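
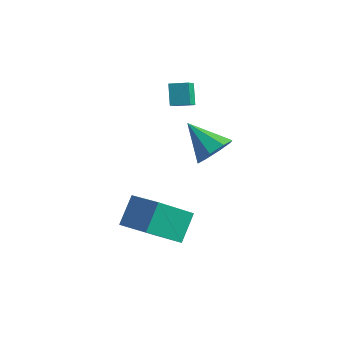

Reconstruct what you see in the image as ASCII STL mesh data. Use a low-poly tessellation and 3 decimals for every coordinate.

solid 
facet normal 0.821 -0.085 -0.564
outer loop
vertex 0.079 -0.053 1.081
vertex -0.352 -0.571 0.531
vertex -0.221 0.286 0.593
endloop
endfacet
facet normal -0.036 0.810 0.585
outer loop
vertex 0.079 -0.053 1.081
vertex -0.221 0.286 0.593
vertex -1.748 -0.429 1.489
endloop
endfacet
facet normal 0.821 -0.085 -0.565
outer loop
vertex -0.221 0.286 0.593
vertex -0.352 -0.571 0.531
vertex -0.598 0.124 0.069
endloop
endfacet
facet normal -0.415 0.909 0.018
outer loop
vertex -0.221 0.286 0.593
vertex -0.598 0.124 0.069
vertex -1.748 -0.429 1.489
endloop
endfacet
facet normal 0.822 -0.084 -0.563
outer loop
vertex -0.598 0.124 0.069
vertex -0.352 -0.571 0.531
vertex -0.83 -0.446 -0.185
endloop
endfacet
facet normal -0.759 0.497 -0.421
outer loop
vertex -0.598 0.124 0.069
vertex -0.83 -0.446 -0.185
vertex -1.748 -0.429 1.489
endloop
endfacet
facet normal 0.822 -0.085 -0.563
outer loop
vertex -0.83 -0.446 -0.185
vertex -0.352 -0.571 0.531
vertex -0.783 -1.089 -0.02
endloop
endfacet
facet normal -0.863 -0.184 -0.471
outer loop
vertex -0.83 -0.446 -0.185
vertex -0.783 -1.089 -0.02
vertex -1.748 -0.429 1.489
endloop
endfacet
facet normal 0.821 -0.083 -0.564
outer loop
vertex -0.783 -1.089 -0.02
vertex -0.352 -0.571 0.531
vertex -0.482 -1.429 0.468
endloop
endfacet
facet normal -0.666 -0.738 -0.103
outer loop
vertex -0.783 -1.089 -0.02
vertex -0.482 -1.429 0.468
vertex -1.748 -0.429 1.489
endloop
endfacet
facet normal 0.822 -0.083 -0.564
outer loop
vertex -0.482 -1.429 0.468
vertex -0.352 -0.571 0.531
vertex -0.106 -1.267 0.992
endloop
endfacet
facet normal -0.287 -0.838 0.465
outer loop
vertex -0.482 -1.429 0.468
vertex -0.106 -1.267 0.992
vertex -1.748 -0.429 1.489
endloop
endfacet
facet normal 0.821 -0.084 -0.565
outer loop
vertex -0.106 -1.267 0.992
vertex -0.352 -0.571 0.531
vertex 0.127 -0.697 1.246
endloop
endfacet
facet normal 0.056 -0.425 0.903
outer loop
vertex -0.106 -1.267 0.992
vertex 0.127 -0.697 1.246
vertex -1.748 -0.429 1.489
endloop
endfacet
facet normal 0.821 -0.083 -0.565
outer loop
vertex 0.127 -0.697 1.246
vertex -0.352 -0.571 0.531
vertex 0.079 -0.053 1.081
endloop
endfacet
facet normal 0.160 0.256 0.953
outer loop
vertex 0.127 -0.697 1.246
vertex 0.079 -0.053 1.081
vertex -1.748 -0.429 1.489
endloop
endfacet
facet normal -0.942 0.144 -0.302
outer loop
vertex -2.691 -2.751 -1.745
vertex -2.051 -1.357 -3.074
vertex -2.53 -3.763 -2.729
endloop
endfacet
facet normal -0.315 -0.687 0.655
outer loop
vertex -1.089 -3.983 -2.266
vertex -2.691 -2.751 -1.745
vertex -2.53 -3.763 -2.729
endloop
endfacet
facet normal -0.942 0.144 -0.302
outer loop
vertex -2.53 -3.763 -2.729
vertex -2.051 -1.357 -3.074
vertex -1.891 -2.368 -4.058
endloop
endfacet
facet normal 0.114 -0.712 -0.693
outer loop
vertex -1.891 -2.368 -4.058
vertex -1.089 -3.983 -2.266
vertex -2.53 -3.763 -2.729
endloop
endfacet
facet normal -0.114 0.712 0.692
outer loop
vertex -2.691 -2.751 -1.745
vertex -0.61 -1.577 -2.611
vertex -2.051 -1.357 -3.074
endloop
endfacet
facet normal -0.315 -0.687 0.655
outer loop
vertex -1.249 -2.972 -1.282
vertex -2.691 -2.751 -1.745
vertex -1.089 -3.983 -2.266
endloop
endfacet
facet normal -0.113 0.712 0.693
outer loop
vertex -1.249 -2.972 -1.282
vertex -0.61 -1.577 -2.611
vertex -2.691 -2.751 -1.745
endloop
endfacet
facet normal 0.315 0.687 -0.655
outer loop
vertex -2.051 -1.357 -3.074
vertex -0.61 -1.577 -2.611
vertex -1.891 -2.368 -4.058
endloop
endfacet
facet normal 0.113 -0.712 -0.693
outer loop
vertex -0.449 -2.589 -3.595
vertex -1.089 -3.983 -2.266
vertex -1.891 -2.368 -4.058
endloop
endfacet
facet normal 0.315 0.687 -0.655
outer loop
vertex -1.891 -2.368 -4.058
vertex -0.61 -1.577 -2.611
vertex -0.449 -2.589 -3.595
endloop
endfacet
facet normal 0.942 -0.145 0.302
outer loop
vertex -0.449 -2.589 -3.595
vertex -1.249 -2.972 -1.282
vertex -1.089 -3.983 -2.266
endloop
endfacet
facet normal 0.942 -0.144 0.302
outer loop
vertex -0.61 -1.577 -2.611
vertex -1.249 -2.972 -1.282
vertex -0.449 -2.589 -3.595
endloop
endfacet
facet normal -0.862 -0.477 -0.171
outer loop
vertex -3.508 0.844 0.932
vertex -3.948 1.35 1.741
vertex -3.81 1.624 0.281
endloop
endfacet
facet normal 0.418 -0.481 -0.770
outer loop
vertex -3.112 2.01 0.419
vertex -3.508 0.844 0.932
vertex -3.81 1.624 0.281
endloop
endfacet
facet normal -0.862 -0.477 -0.171
outer loop
vertex -3.81 1.624 0.281
vertex -3.948 1.35 1.741
vertex -4.25 2.13 1.089
endloop
endfacet
facet normal -0.285 0.735 -0.615
outer loop
vertex -4.25 2.13 1.089
vertex -3.112 2.01 0.419
vertex -3.81 1.624 0.281
endloop
endfacet
facet normal 0.285 -0.735 0.615
outer loop
vertex -3.508 0.844 0.932
vertex -3.25 1.736 1.879
vertex -3.948 1.35 1.741
endloop
endfacet
facet normal 0.419 -0.481 -0.770
outer loop
vertex -2.81 1.23 1.071
vertex -3.508 0.844 0.932
vertex -3.112 2.01 0.419
endloop
endfacet
facet normal 0.284 -0.735 0.615
outer loop
vertex -2.81 1.23 1.071
vertex -3.25 1.736 1.879
vertex -3.508 0.844 0.932
endloop
endfacet
facet normal -0.419 0.482 0.770
outer loop
vertex -3.948 1.35 1.741
vertex -3.25 1.736 1.879
vertex -4.25 2.13 1.089
endloop
endfacet
facet normal -0.284 0.736 -0.615
outer loop
vertex -3.552 2.516 1.228
vertex -3.112 2.01 0.419
vertex -4.25 2.13 1.089
endloop
endfacet
facet normal -0.419 0.481 0.770
outer loop
vertex -4.25 2.13 1.089
vertex -3.25 1.736 1.879
vertex -3.552 2.516 1.228
endloop
endfacet
facet normal 0.862 0.477 0.171
outer loop
vertex -3.552 2.516 1.228
vertex -2.81 1.23 1.071
vertex -3.112 2.01 0.419
endloop
endfacet
facet normal 0.862 0.477 0.171
outer loop
vertex -3.25 1.736 1.879
vertex -2.81 1.23 1.071
vertex -3.552 2.516 1.228
endloop
endfacet

endsolid


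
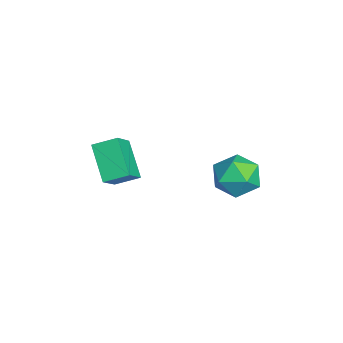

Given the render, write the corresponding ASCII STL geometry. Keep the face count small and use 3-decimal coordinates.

solid 
facet normal -0.737 -0.208 0.643
outer loop
vertex 3.128 -2.285 4.172
vertex 3.215 -1.236 4.611
vertex 2.14 -1.796 3.199
endloop
endfacet
facet normal -0.076 -0.920 -0.385
outer loop
vertex 3.525 -1.404 1.989
vertex 3.128 -2.285 4.172
vertex 2.14 -1.796 3.199
endloop
endfacet
facet normal -0.737 -0.208 0.643
outer loop
vertex 2.14 -1.796 3.199
vertex 3.215 -1.236 4.611
vertex 2.227 -0.748 3.638
endloop
endfacet
facet normal -0.672 0.333 -0.661
outer loop
vertex 2.227 -0.748 3.638
vertex 3.525 -1.404 1.989
vertex 2.14 -1.796 3.199
endloop
endfacet
facet normal 0.672 -0.333 0.662
outer loop
vertex 3.128 -2.285 4.172
vertex 4.6 -0.844 3.401
vertex 3.215 -1.236 4.611
endloop
endfacet
facet normal -0.075 -0.920 -0.385
outer loop
vertex 4.513 -1.892 2.962
vertex 3.128 -2.285 4.172
vertex 3.525 -1.404 1.989
endloop
endfacet
facet normal 0.672 -0.333 0.661
outer loop
vertex 4.513 -1.892 2.962
vertex 4.6 -0.844 3.401
vertex 3.128 -2.285 4.172
endloop
endfacet
facet normal 0.076 0.920 0.385
outer loop
vertex 3.215 -1.236 4.611
vertex 4.6 -0.844 3.401
vertex 2.227 -0.748 3.638
endloop
endfacet
facet normal -0.672 0.333 -0.661
outer loop
vertex 3.612 -0.355 2.428
vertex 3.525 -1.404 1.989
vertex 2.227 -0.748 3.638
endloop
endfacet
facet normal 0.076 0.920 0.385
outer loop
vertex 2.227 -0.748 3.638
vertex 4.6 -0.844 3.401
vertex 3.612 -0.355 2.428
endloop
endfacet
facet normal 0.737 0.208 -0.644
outer loop
vertex 3.612 -0.355 2.428
vertex 4.513 -1.892 2.962
vertex 3.525 -1.404 1.989
endloop
endfacet
facet normal 0.737 0.208 -0.643
outer loop
vertex 4.6 -0.844 3.401
vertex 4.513 -1.892 2.962
vertex 3.612 -0.355 2.428
endloop
endfacet
facet normal -0.114 0.993 0.000
outer loop
vertex 3.719 4.431 1.659
vertex 2.605 4.303 1.835
vertex 3.313 4.384 2.719
endloop
endfacet
facet normal 0.534 0.811 0.240
outer loop
vertex 3.719 4.431 1.659
vertex 3.313 4.384 2.719
vertex 4.27 3.833 2.452
endloop
endfacet
facet normal 0.860 0.434 -0.270
outer loop
vertex 3.719 4.431 1.659
vertex 4.27 3.833 2.452
vertex 4.153 3.413 1.404
endloop
endfacet
facet normal 0.415 0.384 -0.825
outer loop
vertex 3.719 4.431 1.659
vertex 4.153 3.413 1.404
vertex 3.124 3.704 1.022
endloop
endfacet
facet normal -0.188 0.730 -0.657
outer loop
vertex 3.719 4.431 1.659
vertex 3.124 3.704 1.022
vertex 2.605 4.303 1.835
endloop
endfacet
facet normal 0.447 0.385 0.807
outer loop
vertex 4.27 3.833 2.452
vertex 3.313 4.384 2.719
vertex 3.496 3.336 3.118
endloop
endfacet
facet normal -0.601 0.681 0.419
outer loop
vertex 3.313 4.384 2.719
vertex 2.605 4.303 1.835
vertex 2.467 3.627 2.736
endloop
endfacet
facet normal -0.719 0.254 -0.646
outer loop
vertex 2.605 4.303 1.835
vertex 3.124 3.704 1.022
vertex 2.35 3.207 1.688
endloop
endfacet
facet normal 0.254 -0.305 -0.918
outer loop
vertex 3.124 3.704 1.022
vertex 4.153 3.413 1.404
vertex 3.307 2.656 1.421
endloop
endfacet
facet normal 0.974 -0.224 -0.019
outer loop
vertex 4.153 3.413 1.404
vertex 4.27 3.833 2.452
vertex 4.015 2.737 2.305
endloop
endfacet
facet normal -0.415 -0.384 0.825
outer loop
vertex 2.901 2.609 2.481
vertex 3.496 3.336 3.118
vertex 2.467 3.627 2.736
endloop
endfacet
facet normal -0.860 -0.434 0.270
outer loop
vertex 2.901 2.609 2.481
vertex 2.467 3.627 2.736
vertex 2.35 3.207 1.688
endloop
endfacet
facet normal -0.534 -0.811 -0.240
outer loop
vertex 2.901 2.609 2.481
vertex 2.35 3.207 1.688
vertex 3.307 2.656 1.421
endloop
endfacet
facet normal 0.114 -0.993 -0.000
outer loop
vertex 2.901 2.609 2.481
vertex 3.307 2.656 1.421
vertex 4.015 2.737 2.305
endloop
endfacet
facet normal 0.188 -0.730 0.657
outer loop
vertex 2.901 2.609 2.481
vertex 4.015 2.737 2.305
vertex 3.496 3.336 3.118
endloop
endfacet
facet normal -0.254 0.305 0.918
outer loop
vertex 2.467 3.627 2.736
vertex 3.496 3.336 3.118
vertex 3.313 4.384 2.719
endloop
endfacet
facet normal -0.974 0.224 0.019
outer loop
vertex 2.35 3.207 1.688
vertex 2.467 3.627 2.736
vertex 2.605 4.303 1.835
endloop
endfacet
facet normal -0.447 -0.385 -0.807
outer loop
vertex 3.307 2.656 1.421
vertex 2.35 3.207 1.688
vertex 3.124 3.704 1.022
endloop
endfacet
facet normal 0.601 -0.681 -0.419
outer loop
vertex 4.015 2.737 2.305
vertex 3.307 2.656 1.421
vertex 4.153 3.413 1.404
endloop
endfacet
facet normal 0.719 -0.254 0.646
outer loop
vertex 3.496 3.336 3.118
vertex 4.015 2.737 2.305
vertex 4.27 3.833 2.452
endloop
endfacet

endsolid


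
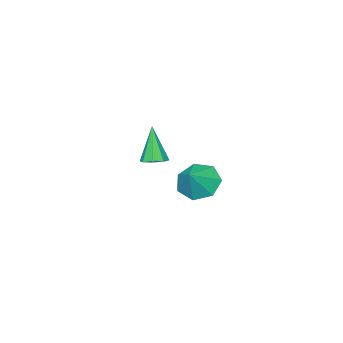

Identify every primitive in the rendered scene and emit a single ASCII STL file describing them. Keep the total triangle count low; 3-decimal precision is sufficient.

solid 
facet normal -0.700 -0.205 -0.684
outer loop
vertex 3.595 3.048 -3.274
vertex 2.946 3.629 -2.784
vertex 3.583 3.882 -3.512
endloop
endfacet
facet normal 0.987 -0.030 -0.155
outer loop
vertex 3.595 3.048 -3.274
vertex 3.583 3.882 -3.512
vertex 3.834 3.891 -1.916
endloop
endfacet
facet normal -0.700 -0.206 -0.684
outer loop
vertex 3.583 3.882 -3.512
vertex 2.946 3.629 -2.784
vertex 3.09 4.526 -3.202
endloop
endfacet
facet normal 0.759 0.640 -0.123
outer loop
vertex 3.583 3.882 -3.512
vertex 3.09 4.526 -3.202
vertex 3.834 3.891 -1.916
endloop
endfacet
facet normal -0.700 -0.206 -0.684
outer loop
vertex 3.09 4.526 -3.202
vertex 2.946 3.629 -2.784
vertex 2.489 4.495 -2.577
endloop
endfacet
facet normal 0.264 0.917 0.300
outer loop
vertex 3.09 4.526 -3.202
vertex 2.489 4.495 -2.577
vertex 3.834 3.891 -1.916
endloop
endfacet
facet normal -0.700 -0.206 -0.684
outer loop
vertex 2.489 4.495 -2.577
vertex 2.946 3.629 -2.784
vertex 2.231 3.812 -2.108
endloop
endfacet
facet normal -0.125 0.593 0.795
outer loop
vertex 2.489 4.495 -2.577
vertex 2.231 3.812 -2.108
vertex 3.834 3.891 -1.916
endloop
endfacet
facet normal -0.700 -0.206 -0.684
outer loop
vertex 2.231 3.812 -2.108
vertex 2.946 3.629 -2.784
vertex 2.512 2.991 -2.148
endloop
endfacet
facet normal -0.114 -0.087 0.990
outer loop
vertex 2.231 3.812 -2.108
vertex 2.512 2.991 -2.148
vertex 3.834 3.891 -1.916
endloop
endfacet
facet normal -0.700 -0.206 -0.684
outer loop
vertex 2.512 2.991 -2.148
vertex 2.946 3.629 -2.784
vertex 3.119 2.651 -2.667
endloop
endfacet
facet normal 0.287 -0.612 0.737
outer loop
vertex 2.512 2.991 -2.148
vertex 3.119 2.651 -2.667
vertex 3.834 3.891 -1.916
endloop
endfacet
facet normal -0.700 -0.206 -0.684
outer loop
vertex 3.119 2.651 -2.667
vertex 2.946 3.629 -2.784
vertex 3.595 3.048 -3.274
endloop
endfacet
facet normal 0.778 -0.586 0.227
outer loop
vertex 3.119 2.651 -2.667
vertex 3.595 3.048 -3.274
vertex 3.834 3.891 -1.916
endloop
endfacet
facet normal 0.205 0.264 -0.942
outer loop
vertex -0.089 -2.501 -4.967
vertex -0.478 -1.971 -4.903
vertex 0.161 -2.096 -4.799
endloop
endfacet
facet normal 0.745 -0.589 0.313
outer loop
vertex -0.089 -2.501 -4.967
vertex 0.161 -2.096 -4.799
vertex -0.882 -2.489 -3.057
endloop
endfacet
facet normal 0.205 0.264 -0.942
outer loop
vertex 0.161 -2.096 -4.799
vertex -0.478 -1.971 -4.903
vertex 0.037 -1.618 -4.692
endloop
endfacet
facet normal 0.843 0.101 0.528
outer loop
vertex 0.161 -2.096 -4.799
vertex 0.037 -1.618 -4.692
vertex -0.882 -2.489 -3.057
endloop
endfacet
facet normal 0.205 0.264 -0.942
outer loop
vertex 0.037 -1.618 -4.692
vertex -0.478 -1.971 -4.903
vertex -0.389 -1.347 -4.709
endloop
endfacet
facet normal 0.413 0.687 0.598
outer loop
vertex 0.037 -1.618 -4.692
vertex -0.389 -1.347 -4.709
vertex -0.882 -2.489 -3.057
endloop
endfacet
facet normal 0.206 0.264 -0.942
outer loop
vertex -0.389 -1.347 -4.709
vertex -0.478 -1.971 -4.903
vertex -0.867 -1.442 -4.84
endloop
endfacet
facet normal -0.296 0.825 0.482
outer loop
vertex -0.389 -1.347 -4.709
vertex -0.867 -1.442 -4.84
vertex -0.882 -2.489 -3.057
endloop
endfacet
facet normal 0.206 0.263 -0.942
outer loop
vertex -0.867 -1.442 -4.84
vertex -0.478 -1.971 -4.903
vertex -1.118 -1.847 -5.008
endloop
endfacet
facet normal -0.866 0.434 0.248
outer loop
vertex -0.867 -1.442 -4.84
vertex -1.118 -1.847 -5.008
vertex -0.882 -2.489 -3.057
endloop
endfacet
facet normal 0.206 0.264 -0.942
outer loop
vertex -1.118 -1.847 -5.008
vertex -0.478 -1.971 -4.903
vertex -0.994 -2.325 -5.115
endloop
endfacet
facet normal -0.966 -0.258 0.032
outer loop
vertex -1.118 -1.847 -5.008
vertex -0.994 -2.325 -5.115
vertex -0.882 -2.489 -3.057
endloop
endfacet
facet normal 0.206 0.264 -0.942
outer loop
vertex -0.994 -2.325 -5.115
vertex -0.478 -1.971 -4.903
vertex -0.568 -2.596 -5.098
endloop
endfacet
facet normal -0.535 -0.844 -0.038
outer loop
vertex -0.994 -2.325 -5.115
vertex -0.568 -2.596 -5.098
vertex -0.882 -2.489 -3.057
endloop
endfacet
facet normal 0.205 0.264 -0.942
outer loop
vertex -0.568 -2.596 -5.098
vertex -0.478 -1.971 -4.903
vertex -0.089 -2.501 -4.967
endloop
endfacet
facet normal 0.173 -0.982 0.078
outer loop
vertex -0.568 -2.596 -5.098
vertex -0.089 -2.501 -4.967
vertex -0.882 -2.489 -3.057
endloop
endfacet

endsolid


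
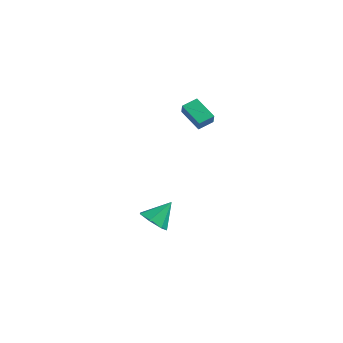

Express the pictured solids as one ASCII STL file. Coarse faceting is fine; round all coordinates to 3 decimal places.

solid 
facet normal -0.260 -0.682 -0.684
outer loop
vertex 1.734 -0.98 -3.35
vertex 0.924 -0.614 -3.407
vertex 1.655 -0.421 -3.877
endloop
endfacet
facet normal 0.970 0.225 0.094
outer loop
vertex 1.734 -0.98 -3.35
vertex 1.655 -0.421 -3.877
vertex 1.316 0.414 -2.373
endloop
endfacet
facet normal -0.260 -0.681 -0.684
outer loop
vertex 1.655 -0.421 -3.877
vertex 0.924 -0.614 -3.407
vertex 1.026 -0.007 -4.05
endloop
endfacet
facet normal 0.581 0.760 -0.291
outer loop
vertex 1.655 -0.421 -3.877
vertex 1.026 -0.007 -4.05
vertex 1.316 0.414 -2.373
endloop
endfacet
facet normal -0.260 -0.681 -0.684
outer loop
vertex 1.026 -0.007 -4.05
vertex 0.924 -0.614 -3.407
vertex 0.32 -0.051 -3.738
endloop
endfacet
facet normal -0.155 0.964 -0.215
outer loop
vertex 1.026 -0.007 -4.05
vertex 0.32 -0.051 -3.738
vertex 1.316 0.414 -2.373
endloop
endfacet
facet normal -0.259 -0.681 -0.685
outer loop
vertex 0.32 -0.051 -3.738
vertex 0.924 -0.614 -3.407
vertex 0.069 -0.519 -3.178
endloop
endfacet
facet normal -0.681 0.682 0.265
outer loop
vertex 0.32 -0.051 -3.738
vertex 0.069 -0.519 -3.178
vertex 1.316 0.414 -2.373
endloop
endfacet
facet normal -0.259 -0.682 -0.684
outer loop
vertex 0.069 -0.519 -3.178
vertex 0.924 -0.614 -3.407
vertex 0.462 -1.059 -2.789
endloop
endfacet
facet normal -0.604 0.128 0.787
outer loop
vertex 0.069 -0.519 -3.178
vertex 0.462 -1.059 -2.789
vertex 1.316 0.414 -2.373
endloop
endfacet
facet normal -0.260 -0.681 -0.685
outer loop
vertex 0.462 -1.059 -2.789
vertex 0.924 -0.614 -3.407
vertex 1.203 -1.264 -2.866
endloop
endfacet
facet normal 0.021 -0.283 0.959
outer loop
vertex 0.462 -1.059 -2.789
vertex 1.203 -1.264 -2.866
vertex 1.316 0.414 -2.373
endloop
endfacet
facet normal -0.260 -0.681 -0.685
outer loop
vertex 1.203 -1.264 -2.866
vertex 0.924 -0.614 -3.407
vertex 1.734 -0.98 -3.35
endloop
endfacet
facet normal 0.721 -0.240 0.650
outer loop
vertex 1.203 -1.264 -2.866
vertex 1.734 -0.98 -3.35
vertex 1.316 0.414 -2.373
endloop
endfacet
facet normal -0.343 0.395 -0.852
outer loop
vertex 0.814 1.901 3.318
vertex 1.126 2.707 3.566
vertex 2.079 1.608 2.673
endloop
endfacet
facet normal -0.348 -0.897 -0.274
outer loop
vertex 2.354 1.293 3.354
vertex 0.814 1.901 3.318
vertex 2.079 1.608 2.673
endloop
endfacet
facet normal -0.344 0.394 -0.852
outer loop
vertex 2.079 1.608 2.673
vertex 1.126 2.707 3.566
vertex 2.391 2.415 2.92
endloop
endfacet
facet normal 0.873 -0.201 -0.445
outer loop
vertex 2.391 2.415 2.92
vertex 2.354 1.293 3.354
vertex 2.079 1.608 2.673
endloop
endfacet
facet normal -0.873 0.201 0.445
outer loop
vertex 0.814 1.901 3.318
vertex 1.401 2.392 4.247
vertex 1.126 2.707 3.566
endloop
endfacet
facet normal -0.347 -0.896 -0.275
outer loop
vertex 1.089 1.585 4.0
vertex 0.814 1.901 3.318
vertex 2.354 1.293 3.354
endloop
endfacet
facet normal -0.873 0.201 0.445
outer loop
vertex 1.089 1.585 4.0
vertex 1.401 2.392 4.247
vertex 0.814 1.901 3.318
endloop
endfacet
facet normal 0.347 0.897 0.275
outer loop
vertex 1.126 2.707 3.566
vertex 1.401 2.392 4.247
vertex 2.391 2.415 2.92
endloop
endfacet
facet normal 0.873 -0.201 -0.445
outer loop
vertex 2.666 2.099 3.602
vertex 2.354 1.293 3.354
vertex 2.391 2.415 2.92
endloop
endfacet
facet normal 0.348 0.896 0.275
outer loop
vertex 2.391 2.415 2.92
vertex 1.401 2.392 4.247
vertex 2.666 2.099 3.602
endloop
endfacet
facet normal 0.344 -0.395 0.852
outer loop
vertex 2.666 2.099 3.602
vertex 1.089 1.585 4.0
vertex 2.354 1.293 3.354
endloop
endfacet
facet normal 0.344 -0.394 0.853
outer loop
vertex 1.401 2.392 4.247
vertex 1.089 1.585 4.0
vertex 2.666 2.099 3.602
endloop
endfacet

endsolid


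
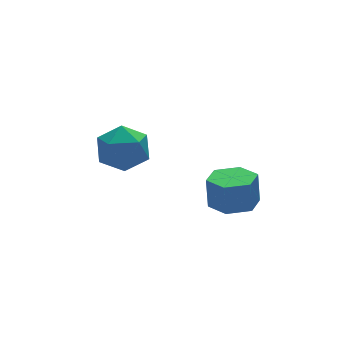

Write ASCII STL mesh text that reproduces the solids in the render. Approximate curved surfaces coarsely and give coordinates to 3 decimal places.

solid 
facet normal -0.007 -0.148 -0.989
outer loop
vertex -0.823 -3.482 0.613
vertex -1.424 -4.076 0.706
vertex -1.644 -3.264 0.586
endloop
endfacet
facet normal 0.258 0.955 -0.145
outer loop
vertex -0.823 -3.482 0.613
vertex -1.644 -3.264 0.586
vertex -0.815 -3.31 1.76
endloop
endfacet
facet normal 0.258 0.955 -0.145
outer loop
vertex -0.815 -3.31 1.76
vertex -1.644 -3.264 0.586
vertex -1.637 -3.092 1.733
endloop
endfacet
facet normal 0.007 0.149 0.989
outer loop
vertex -0.815 -3.31 1.76
vertex -1.637 -3.092 1.733
vertex -1.416 -3.904 1.854
endloop
endfacet
facet normal -0.007 -0.148 -0.989
outer loop
vertex -1.644 -3.264 0.586
vertex -1.424 -4.076 0.706
vertex -2.245 -3.858 0.679
endloop
endfacet
facet normal -0.707 0.700 -0.101
outer loop
vertex -1.644 -3.264 0.586
vertex -2.245 -3.858 0.679
vertex -1.637 -3.092 1.733
endloop
endfacet
facet normal -0.708 0.699 -0.100
outer loop
vertex -1.637 -3.092 1.733
vertex -2.245 -3.858 0.679
vertex -2.237 -3.686 1.826
endloop
endfacet
facet normal 0.006 0.149 0.989
outer loop
vertex -1.637 -3.092 1.733
vertex -2.237 -3.686 1.826
vertex -1.416 -3.904 1.854
endloop
endfacet
facet normal -0.007 -0.149 -0.989
outer loop
vertex -2.245 -3.858 0.679
vertex -1.424 -4.076 0.706
vertex -2.025 -4.67 0.8
endloop
endfacet
facet normal -0.966 -0.255 0.045
outer loop
vertex -2.245 -3.858 0.679
vertex -2.025 -4.67 0.8
vertex -2.237 -3.686 1.826
endloop
endfacet
facet normal -0.966 -0.255 0.045
outer loop
vertex -2.237 -3.686 1.826
vertex -2.025 -4.67 0.8
vertex -2.017 -4.498 1.947
endloop
endfacet
facet normal 0.006 0.149 0.989
outer loop
vertex -2.237 -3.686 1.826
vertex -2.017 -4.498 1.947
vertex -1.416 -3.904 1.854
endloop
endfacet
facet normal -0.007 -0.149 -0.989
outer loop
vertex -2.025 -4.67 0.8
vertex -1.424 -4.076 0.706
vertex -1.203 -4.888 0.827
endloop
endfacet
facet normal -0.258 -0.955 0.145
outer loop
vertex -2.025 -4.67 0.8
vertex -1.203 -4.888 0.827
vertex -2.017 -4.498 1.947
endloop
endfacet
facet normal -0.258 -0.955 0.145
outer loop
vertex -2.017 -4.498 1.947
vertex -1.203 -4.888 0.827
vertex -1.196 -4.716 1.974
endloop
endfacet
facet normal 0.007 0.148 0.989
outer loop
vertex -2.017 -4.498 1.947
vertex -1.196 -4.716 1.974
vertex -1.416 -3.904 1.854
endloop
endfacet
facet normal -0.006 -0.149 -0.989
outer loop
vertex -1.203 -4.888 0.827
vertex -1.424 -4.076 0.706
vertex -0.603 -4.294 0.734
endloop
endfacet
facet normal 0.708 -0.699 0.101
outer loop
vertex -1.203 -4.888 0.827
vertex -0.603 -4.294 0.734
vertex -1.196 -4.716 1.974
endloop
endfacet
facet normal 0.707 -0.700 0.100
outer loop
vertex -1.196 -4.716 1.974
vertex -0.603 -4.294 0.734
vertex -0.595 -4.122 1.881
endloop
endfacet
facet normal 0.007 0.148 0.989
outer loop
vertex -1.196 -4.716 1.974
vertex -0.595 -4.122 1.881
vertex -1.416 -3.904 1.854
endloop
endfacet
facet normal -0.006 -0.149 -0.989
outer loop
vertex -0.603 -4.294 0.734
vertex -1.424 -4.076 0.706
vertex -0.823 -3.482 0.613
endloop
endfacet
facet normal 0.966 0.255 -0.045
outer loop
vertex -0.603 -4.294 0.734
vertex -0.823 -3.482 0.613
vertex -0.595 -4.122 1.881
endloop
endfacet
facet normal 0.966 0.255 -0.045
outer loop
vertex -0.595 -4.122 1.881
vertex -0.823 -3.482 0.613
vertex -0.815 -3.31 1.76
endloop
endfacet
facet normal 0.007 0.149 0.989
outer loop
vertex -0.595 -4.122 1.881
vertex -0.815 -3.31 1.76
vertex -1.416 -3.904 1.854
endloop
endfacet
facet normal -0.092 0.801 0.592
outer loop
vertex -3.272 0.559 1.779
vertex -4.249 0.321 1.949
vertex -3.521 -0.048 2.561
endloop
endfacet
facet normal 0.575 0.547 0.608
outer loop
vertex -3.272 0.559 1.779
vertex -3.521 -0.048 2.561
vertex -2.707 -0.265 1.986
endloop
endfacet
facet normal 0.830 0.555 -0.058
outer loop
vertex -3.272 0.559 1.779
vertex -2.707 -0.265 1.986
vertex -2.932 -0.03 1.019
endloop
endfacet
facet normal 0.320 0.813 -0.487
outer loop
vertex -3.272 0.559 1.779
vertex -2.932 -0.03 1.019
vertex -3.885 0.332 0.997
endloop
endfacet
facet normal -0.250 0.965 -0.084
outer loop
vertex -3.272 0.559 1.779
vertex -3.885 0.332 0.997
vertex -4.249 0.321 1.949
endloop
endfacet
facet normal 0.548 -0.132 0.826
outer loop
vertex -2.707 -0.265 1.986
vertex -3.521 -0.048 2.561
vertex -3.335 -1.012 2.283
endloop
endfacet
facet normal -0.531 0.278 0.800
outer loop
vertex -3.521 -0.048 2.561
vertex -4.249 0.321 1.949
vertex -4.288 -0.65 2.261
endloop
endfacet
facet normal -0.786 0.544 -0.294
outer loop
vertex -4.249 0.321 1.949
vertex -3.885 0.332 0.997
vertex -4.513 -0.415 1.294
endloop
endfacet
facet normal 0.135 0.299 -0.945
outer loop
vertex -3.885 0.332 0.997
vertex -2.932 -0.03 1.019
vertex -3.699 -0.632 0.719
endloop
endfacet
facet normal 0.960 -0.120 -0.252
outer loop
vertex -2.932 -0.03 1.019
vertex -2.707 -0.265 1.986
vertex -2.971 -1.001 1.331
endloop
endfacet
facet normal -0.320 -0.813 0.487
outer loop
vertex -3.948 -1.239 1.501
vertex -3.335 -1.012 2.283
vertex -4.288 -0.65 2.261
endloop
endfacet
facet normal -0.830 -0.555 0.058
outer loop
vertex -3.948 -1.239 1.501
vertex -4.288 -0.65 2.261
vertex -4.513 -0.415 1.294
endloop
endfacet
facet normal -0.575 -0.547 -0.608
outer loop
vertex -3.948 -1.239 1.501
vertex -4.513 -0.415 1.294
vertex -3.699 -0.632 0.719
endloop
endfacet
facet normal 0.092 -0.801 -0.592
outer loop
vertex -3.948 -1.239 1.501
vertex -3.699 -0.632 0.719
vertex -2.971 -1.001 1.331
endloop
endfacet
facet normal 0.250 -0.965 0.084
outer loop
vertex -3.948 -1.239 1.501
vertex -2.971 -1.001 1.331
vertex -3.335 -1.012 2.283
endloop
endfacet
facet normal -0.135 -0.299 0.945
outer loop
vertex -4.288 -0.65 2.261
vertex -3.335 -1.012 2.283
vertex -3.521 -0.048 2.561
endloop
endfacet
facet normal -0.960 0.120 0.252
outer loop
vertex -4.513 -0.415 1.294
vertex -4.288 -0.65 2.261
vertex -4.249 0.321 1.949
endloop
endfacet
facet normal -0.548 0.132 -0.826
outer loop
vertex -3.699 -0.632 0.719
vertex -4.513 -0.415 1.294
vertex -3.885 0.332 0.997
endloop
endfacet
facet normal 0.531 -0.278 -0.800
outer loop
vertex -2.971 -1.001 1.331
vertex -3.699 -0.632 0.719
vertex -2.932 -0.03 1.019
endloop
endfacet
facet normal 0.786 -0.544 0.294
outer loop
vertex -3.335 -1.012 2.283
vertex -2.971 -1.001 1.331
vertex -2.707 -0.265 1.986
endloop
endfacet

endsolid


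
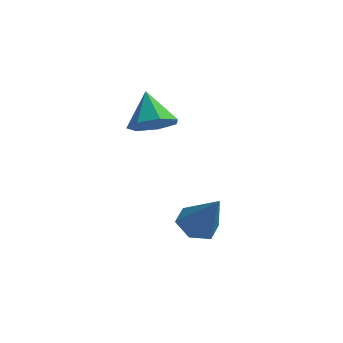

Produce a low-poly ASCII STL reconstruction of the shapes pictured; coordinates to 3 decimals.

solid 
facet normal -0.474 0.271 -0.838
outer loop
vertex 1.253 0.758 -4.433
vertex 0.765 1.084 -4.052
vertex 1.335 1.431 -4.262
endloop
endfacet
facet normal 0.984 -0.080 -0.156
outer loop
vertex 1.253 0.758 -4.433
vertex 1.335 1.431 -4.262
vertex 1.515 0.656 -2.728
endloop
endfacet
facet normal -0.474 0.272 -0.837
outer loop
vertex 1.335 1.431 -4.262
vertex 0.765 1.084 -4.052
vertex 0.848 1.758 -3.88
endloop
endfacet
facet normal 0.673 0.689 0.269
outer loop
vertex 1.335 1.431 -4.262
vertex 0.848 1.758 -3.88
vertex 1.515 0.656 -2.728
endloop
endfacet
facet normal -0.475 0.272 -0.837
outer loop
vertex 0.848 1.758 -3.88
vertex 0.765 1.084 -4.052
vertex 0.278 1.41 -3.67
endloop
endfacet
facet normal -0.143 0.673 0.726
outer loop
vertex 0.848 1.758 -3.88
vertex 0.278 1.41 -3.67
vertex 1.515 0.656 -2.728
endloop
endfacet
facet normal -0.475 0.271 -0.837
outer loop
vertex 0.278 1.41 -3.67
vertex 0.765 1.084 -4.052
vertex 0.195 0.737 -3.841
endloop
endfacet
facet normal -0.645 -0.113 0.756
outer loop
vertex 0.278 1.41 -3.67
vertex 0.195 0.737 -3.841
vertex 1.515 0.656 -2.728
endloop
endfacet
facet normal -0.475 0.271 -0.837
outer loop
vertex 0.195 0.737 -3.841
vertex 0.765 1.084 -4.052
vertex 0.682 0.41 -4.223
endloop
endfacet
facet normal -0.333 -0.883 0.331
outer loop
vertex 0.195 0.737 -3.841
vertex 0.682 0.41 -4.223
vertex 1.515 0.656 -2.728
endloop
endfacet
facet normal -0.473 0.271 -0.838
outer loop
vertex 0.682 0.41 -4.223
vertex 0.765 1.084 -4.052
vertex 1.253 0.758 -4.433
endloop
endfacet
facet normal 0.482 -0.867 -0.126
outer loop
vertex 0.682 0.41 -4.223
vertex 1.253 0.758 -4.433
vertex 1.515 0.656 -2.728
endloop
endfacet
facet normal 0.321 -0.615 -0.720
outer loop
vertex -0.385 1.368 0.014
vertex -0.703 1.833 -0.525
vertex 0.016 1.857 -0.225
endloop
endfacet
facet normal 0.495 0.018 0.869
outer loop
vertex -0.385 1.368 0.014
vertex 0.016 1.857 -0.225
vertex -1.117 2.627 0.405
endloop
endfacet
facet normal 0.321 -0.615 -0.720
outer loop
vertex 0.016 1.857 -0.225
vertex -0.703 1.833 -0.525
vertex -0.124 2.328 -0.69
endloop
endfacet
facet normal 0.659 0.619 0.428
outer loop
vertex 0.016 1.857 -0.225
vertex -0.124 2.328 -0.69
vertex -1.117 2.627 0.405
endloop
endfacet
facet normal 0.320 -0.615 -0.721
outer loop
vertex -0.124 2.328 -0.69
vertex -0.703 1.833 -0.525
vertex -0.701 2.427 -1.031
endloop
endfacet
facet normal 0.211 0.975 -0.075
outer loop
vertex -0.124 2.328 -0.69
vertex -0.701 2.427 -1.031
vertex -1.117 2.627 0.405
endloop
endfacet
facet normal 0.320 -0.615 -0.721
outer loop
vertex -0.701 2.427 -1.031
vertex -0.703 1.833 -0.525
vertex -1.279 2.078 -0.99
endloop
endfacet
facet normal -0.512 0.818 -0.262
outer loop
vertex -0.701 2.427 -1.031
vertex -1.279 2.078 -0.99
vertex -1.117 2.627 0.405
endloop
endfacet
facet normal 0.320 -0.615 -0.720
outer loop
vertex -1.279 2.078 -0.99
vertex -0.703 1.833 -0.525
vertex -1.424 1.545 -0.599
endloop
endfacet
facet normal -0.964 0.267 0.007
outer loop
vertex -1.279 2.078 -0.99
vertex -1.424 1.545 -0.599
vertex -1.117 2.627 0.405
endloop
endfacet
facet normal 0.320 -0.616 -0.720
outer loop
vertex -1.424 1.545 -0.599
vertex -0.703 1.833 -0.525
vertex -1.026 1.229 -0.152
endloop
endfacet
facet normal -0.805 -0.264 0.531
outer loop
vertex -1.424 1.545 -0.599
vertex -1.026 1.229 -0.152
vertex -1.117 2.627 0.405
endloop
endfacet
facet normal 0.320 -0.616 -0.720
outer loop
vertex -1.026 1.229 -0.152
vertex -0.703 1.833 -0.525
vertex -0.385 1.368 0.014
endloop
endfacet
facet normal -0.156 -0.374 0.914
outer loop
vertex -1.026 1.229 -0.152
vertex -0.385 1.368 0.014
vertex -1.117 2.627 0.405
endloop
endfacet

endsolid


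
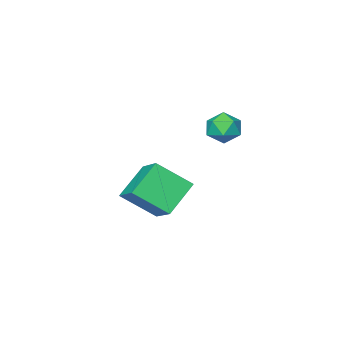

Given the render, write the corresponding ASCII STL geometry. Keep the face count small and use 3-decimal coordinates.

solid 
facet normal -0.589 0.544 -0.598
outer loop
vertex -2.638 -3.668 -2.458
vertex -2.133 -2.008 -1.445
vertex -1.033 -3.363 -3.761
endloop
endfacet
facet normal -0.252 -0.827 -0.504
outer loop
vertex 0.233 -4.532 -2.475
vertex -2.638 -3.668 -2.458
vertex -1.033 -3.363 -3.761
endloop
endfacet
facet normal -0.589 0.544 -0.598
outer loop
vertex -1.033 -3.363 -3.761
vertex -2.133 -2.008 -1.445
vertex -0.527 -1.702 -2.748
endloop
endfacet
facet normal 0.768 0.146 -0.623
outer loop
vertex -0.527 -1.702 -2.748
vertex 0.233 -4.532 -2.475
vertex -1.033 -3.363 -3.761
endloop
endfacet
facet normal -0.768 -0.147 0.623
outer loop
vertex -2.638 -3.668 -2.458
vertex -0.867 -3.177 -0.159
vertex -2.133 -2.008 -1.445
endloop
endfacet
facet normal -0.252 -0.826 -0.504
outer loop
vertex -1.373 -4.838 -1.172
vertex -2.638 -3.668 -2.458
vertex 0.233 -4.532 -2.475
endloop
endfacet
facet normal -0.768 -0.146 0.623
outer loop
vertex -1.373 -4.838 -1.172
vertex -0.867 -3.177 -0.159
vertex -2.638 -3.668 -2.458
endloop
endfacet
facet normal 0.251 0.826 0.504
outer loop
vertex -2.133 -2.008 -1.445
vertex -0.867 -3.177 -0.159
vertex -0.527 -1.702 -2.748
endloop
endfacet
facet normal 0.769 0.146 -0.623
outer loop
vertex 0.738 -2.872 -1.462
vertex 0.233 -4.532 -2.475
vertex -0.527 -1.702 -2.748
endloop
endfacet
facet normal 0.252 0.826 0.504
outer loop
vertex -0.527 -1.702 -2.748
vertex -0.867 -3.177 -0.159
vertex 0.738 -2.872 -1.462
endloop
endfacet
facet normal 0.589 -0.544 0.598
outer loop
vertex 0.738 -2.872 -1.462
vertex -1.373 -4.838 -1.172
vertex 0.233 -4.532 -2.475
endloop
endfacet
facet normal 0.589 -0.544 0.598
outer loop
vertex -0.867 -3.177 -0.159
vertex -1.373 -4.838 -1.172
vertex 0.738 -2.872 -1.462
endloop
endfacet
facet normal -0.747 -0.344 0.569
outer loop
vertex -2.862 0.394 3.27
vertex -2.633 -0.474 3.045
vertex -2.253 -0.073 3.787
endloop
endfacet
facet normal -0.494 0.270 0.826
outer loop
vertex -2.862 0.394 3.27
vertex -2.253 -0.073 3.787
vertex -2.102 0.817 3.586
endloop
endfacet
facet normal -0.558 0.767 0.317
outer loop
vertex -2.862 0.394 3.27
vertex -2.102 0.817 3.586
vertex -2.388 0.967 2.719
endloop
endfacet
facet normal -0.851 0.458 -0.256
outer loop
vertex -2.862 0.394 3.27
vertex -2.388 0.967 2.719
vertex -2.717 0.169 2.385
endloop
endfacet
facet normal -0.968 -0.229 -0.100
outer loop
vertex -2.862 0.394 3.27
vertex -2.717 0.169 2.385
vertex -2.633 -0.474 3.045
endloop
endfacet
facet normal 0.201 0.183 0.962
outer loop
vertex -2.102 0.817 3.586
vertex -2.253 -0.073 3.787
vertex -1.403 0.211 3.555
endloop
endfacet
facet normal -0.208 -0.812 0.545
outer loop
vertex -2.253 -0.073 3.787
vertex -2.633 -0.474 3.045
vertex -1.732 -0.587 3.221
endloop
endfacet
facet normal -0.566 -0.625 -0.537
outer loop
vertex -2.633 -0.474 3.045
vertex -2.717 0.169 2.385
vertex -2.018 -0.437 2.354
endloop
endfacet
facet normal -0.377 0.486 -0.788
outer loop
vertex -2.717 0.169 2.385
vertex -2.388 0.967 2.719
vertex -1.867 0.453 2.153
endloop
endfacet
facet normal 0.097 0.986 0.139
outer loop
vertex -2.388 0.967 2.719
vertex -2.102 0.817 3.586
vertex -1.487 0.854 2.895
endloop
endfacet
facet normal 0.851 -0.458 0.256
outer loop
vertex -1.258 -0.014 2.67
vertex -1.403 0.211 3.555
vertex -1.732 -0.587 3.221
endloop
endfacet
facet normal 0.558 -0.767 -0.317
outer loop
vertex -1.258 -0.014 2.67
vertex -1.732 -0.587 3.221
vertex -2.018 -0.437 2.354
endloop
endfacet
facet normal 0.494 -0.270 -0.826
outer loop
vertex -1.258 -0.014 2.67
vertex -2.018 -0.437 2.354
vertex -1.867 0.453 2.153
endloop
endfacet
facet normal 0.747 0.344 -0.569
outer loop
vertex -1.258 -0.014 2.67
vertex -1.867 0.453 2.153
vertex -1.487 0.854 2.895
endloop
endfacet
facet normal 0.968 0.229 0.100
outer loop
vertex -1.258 -0.014 2.67
vertex -1.487 0.854 2.895
vertex -1.403 0.211 3.555
endloop
endfacet
facet normal 0.377 -0.486 0.788
outer loop
vertex -1.732 -0.587 3.221
vertex -1.403 0.211 3.555
vertex -2.253 -0.073 3.787
endloop
endfacet
facet normal -0.097 -0.986 -0.139
outer loop
vertex -2.018 -0.437 2.354
vertex -1.732 -0.587 3.221
vertex -2.633 -0.474 3.045
endloop
endfacet
facet normal -0.201 -0.183 -0.962
outer loop
vertex -1.867 0.453 2.153
vertex -2.018 -0.437 2.354
vertex -2.717 0.169 2.385
endloop
endfacet
facet normal 0.208 0.812 -0.545
outer loop
vertex -1.487 0.854 2.895
vertex -1.867 0.453 2.153
vertex -2.388 0.967 2.719
endloop
endfacet
facet normal 0.566 0.625 0.537
outer loop
vertex -1.403 0.211 3.555
vertex -1.487 0.854 2.895
vertex -2.102 0.817 3.586
endloop
endfacet

endsolid


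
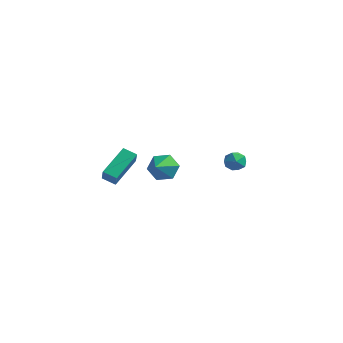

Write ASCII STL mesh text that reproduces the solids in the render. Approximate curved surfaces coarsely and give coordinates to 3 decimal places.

solid 
facet normal -0.903 -0.215 0.373
outer loop
vertex -4.146 0.906 -1.123
vertex -4.136 2.784 -0.016
vertex -4.645 1.44 -2.024
endloop
endfacet
facet normal -0.005 -0.861 -0.508
outer loop
vertex -3.824 1.636 -2.364
vertex -4.146 0.906 -1.123
vertex -4.645 1.44 -2.024
endloop
endfacet
facet normal -0.902 -0.216 0.373
outer loop
vertex -4.645 1.44 -2.024
vertex -4.136 2.784 -0.016
vertex -4.636 3.318 -0.917
endloop
endfacet
facet normal -0.431 0.460 -0.776
outer loop
vertex -4.636 3.318 -0.917
vertex -3.824 1.636 -2.364
vertex -4.645 1.44 -2.024
endloop
endfacet
facet normal 0.431 -0.460 0.776
outer loop
vertex -4.146 0.906 -1.123
vertex -3.315 2.98 -0.356
vertex -4.136 2.784 -0.016
endloop
endfacet
facet normal -0.005 -0.861 -0.508
outer loop
vertex -3.324 1.102 -1.463
vertex -4.146 0.906 -1.123
vertex -3.824 1.636 -2.364
endloop
endfacet
facet normal 0.431 -0.460 0.777
outer loop
vertex -3.324 1.102 -1.463
vertex -3.315 2.98 -0.356
vertex -4.146 0.906 -1.123
endloop
endfacet
facet normal 0.005 0.861 0.508
outer loop
vertex -4.136 2.784 -0.016
vertex -3.315 2.98 -0.356
vertex -4.636 3.318 -0.917
endloop
endfacet
facet normal -0.431 0.460 -0.776
outer loop
vertex -3.814 3.514 -1.257
vertex -3.824 1.636 -2.364
vertex -4.636 3.318 -0.917
endloop
endfacet
facet normal 0.005 0.861 0.508
outer loop
vertex -4.636 3.318 -0.917
vertex -3.315 2.98 -0.356
vertex -3.814 3.514 -1.257
endloop
endfacet
facet normal 0.902 0.215 -0.373
outer loop
vertex -3.814 3.514 -1.257
vertex -3.324 1.102 -1.463
vertex -3.824 1.636 -2.364
endloop
endfacet
facet normal 0.903 0.215 -0.372
outer loop
vertex -3.315 2.98 -0.356
vertex -3.324 1.102 -1.463
vertex -3.814 3.514 -1.257
endloop
endfacet
facet normal 0.098 0.395 0.914
outer loop
vertex 3.729 2.683 2.105
vertex 3.783 2.017 2.387
vertex 4.38 2.369 2.171
endloop
endfacet
facet normal 0.360 0.835 0.416
outer loop
vertex 3.729 2.683 2.105
vertex 4.38 2.369 2.171
vertex 4.215 2.74 1.57
endloop
endfacet
facet normal -0.163 0.986 -0.043
outer loop
vertex 3.729 2.683 2.105
vertex 4.215 2.74 1.57
vertex 3.517 2.618 1.414
endloop
endfacet
facet normal -0.750 0.640 0.170
outer loop
vertex 3.729 2.683 2.105
vertex 3.517 2.618 1.414
vertex 3.25 2.171 1.919
endloop
endfacet
facet normal -0.589 0.274 0.761
outer loop
vertex 3.729 2.683 2.105
vertex 3.25 2.171 1.919
vertex 3.783 2.017 2.387
endloop
endfacet
facet normal 0.872 0.486 0.061
outer loop
vertex 4.215 2.74 1.57
vertex 4.38 2.369 2.171
vertex 4.57 2.109 1.521
endloop
endfacet
facet normal 0.447 -0.226 0.866
outer loop
vertex 4.38 2.369 2.171
vertex 3.783 2.017 2.387
vertex 4.303 1.662 2.026
endloop
endfacet
facet normal -0.664 -0.422 0.618
outer loop
vertex 3.783 2.017 2.387
vertex 3.25 2.171 1.919
vertex 3.605 1.54 1.87
endloop
endfacet
facet normal -0.925 0.170 -0.339
outer loop
vertex 3.25 2.171 1.919
vertex 3.517 2.618 1.414
vertex 3.44 1.911 1.269
endloop
endfacet
facet normal 0.025 0.730 -0.683
outer loop
vertex 3.517 2.618 1.414
vertex 4.215 2.74 1.57
vertex 4.037 2.263 1.053
endloop
endfacet
facet normal 0.750 -0.640 -0.170
outer loop
vertex 4.091 1.597 1.335
vertex 4.57 2.109 1.521
vertex 4.303 1.662 2.026
endloop
endfacet
facet normal 0.163 -0.986 0.043
outer loop
vertex 4.091 1.597 1.335
vertex 4.303 1.662 2.026
vertex 3.605 1.54 1.87
endloop
endfacet
facet normal -0.360 -0.835 -0.416
outer loop
vertex 4.091 1.597 1.335
vertex 3.605 1.54 1.87
vertex 3.44 1.911 1.269
endloop
endfacet
facet normal -0.098 -0.395 -0.914
outer loop
vertex 4.091 1.597 1.335
vertex 3.44 1.911 1.269
vertex 4.037 2.263 1.053
endloop
endfacet
facet normal 0.589 -0.274 -0.761
outer loop
vertex 4.091 1.597 1.335
vertex 4.037 2.263 1.053
vertex 4.57 2.109 1.521
endloop
endfacet
facet normal 0.925 -0.170 0.339
outer loop
vertex 4.303 1.662 2.026
vertex 4.57 2.109 1.521
vertex 4.38 2.369 2.171
endloop
endfacet
facet normal -0.025 -0.730 0.683
outer loop
vertex 3.605 1.54 1.87
vertex 4.303 1.662 2.026
vertex 3.783 2.017 2.387
endloop
endfacet
facet normal -0.872 -0.486 -0.061
outer loop
vertex 3.44 1.911 1.269
vertex 3.605 1.54 1.87
vertex 3.25 2.171 1.919
endloop
endfacet
facet normal -0.447 0.226 -0.866
outer loop
vertex 4.037 2.263 1.053
vertex 3.44 1.911 1.269
vertex 3.517 2.618 1.414
endloop
endfacet
facet normal 0.664 0.422 -0.618
outer loop
vertex 4.57 2.109 1.521
vertex 4.037 2.263 1.053
vertex 4.215 2.74 1.57
endloop
endfacet
facet normal -0.244 0.851 -0.466
outer loop
vertex -0.305 2.284 -1.021
vertex -1.051 2.396 -0.426
vertex -0.195 2.766 -0.198
endloop
endfacet
facet normal 0.953 -0.300 0.049
outer loop
vertex -0.305 2.284 -1.021
vertex -0.195 2.766 -0.198
vertex -0.709 1.204 0.226
endloop
endfacet
facet normal -0.244 0.851 -0.465
outer loop
vertex -0.195 2.766 -0.198
vertex -1.051 2.396 -0.426
vertex -0.94 2.878 0.397
endloop
endfacet
facet normal 0.625 0.006 0.781
outer loop
vertex -0.195 2.766 -0.198
vertex -0.94 2.878 0.397
vertex -0.709 1.204 0.226
endloop
endfacet
facet normal -0.245 0.851 -0.465
outer loop
vertex -0.94 2.878 0.397
vertex -1.051 2.396 -0.426
vertex -1.796 2.507 0.169
endloop
endfacet
facet normal -0.203 -0.127 0.971
outer loop
vertex -0.94 2.878 0.397
vertex -1.796 2.507 0.169
vertex -0.709 1.204 0.226
endloop
endfacet
facet normal -0.245 0.851 -0.465
outer loop
vertex -1.796 2.507 0.169
vertex -1.051 2.396 -0.426
vertex -1.907 2.025 -0.654
endloop
endfacet
facet normal -0.703 -0.568 0.428
outer loop
vertex -1.796 2.507 0.169
vertex -1.907 2.025 -0.654
vertex -0.709 1.204 0.226
endloop
endfacet
facet normal -0.245 0.851 -0.465
outer loop
vertex -1.907 2.025 -0.654
vertex -1.051 2.396 -0.426
vertex -1.161 1.914 -1.249
endloop
endfacet
facet normal -0.375 -0.875 -0.306
outer loop
vertex -1.907 2.025 -0.654
vertex -1.161 1.914 -1.249
vertex -0.709 1.204 0.226
endloop
endfacet
facet normal -0.244 0.851 -0.466
outer loop
vertex -1.161 1.914 -1.249
vertex -1.051 2.396 -0.426
vertex -0.305 2.284 -1.021
endloop
endfacet
facet normal 0.452 -0.741 -0.496
outer loop
vertex -1.161 1.914 -1.249
vertex -0.305 2.284 -1.021
vertex -0.709 1.204 0.226
endloop
endfacet

endsolid


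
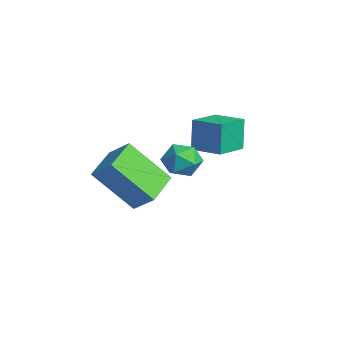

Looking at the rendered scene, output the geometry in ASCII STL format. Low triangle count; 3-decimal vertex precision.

solid 
facet normal -0.446 0.386 0.808
outer loop
vertex 1.778 1.453 -0.694
vertex 1.905 0.838 -0.33
vertex 2.393 1.374 -0.317
endloop
endfacet
facet normal -0.140 0.898 0.416
outer loop
vertex 1.778 1.453 -0.694
vertex 2.393 1.374 -0.317
vertex 2.407 1.681 -0.975
endloop
endfacet
facet normal -0.424 0.874 -0.239
outer loop
vertex 1.778 1.453 -0.694
vertex 2.407 1.681 -0.975
vertex 1.928 1.334 -1.394
endloop
endfacet
facet normal -0.903 0.346 -0.252
outer loop
vertex 1.778 1.453 -0.694
vertex 1.928 1.334 -1.394
vertex 1.617 0.813 -0.996
endloop
endfacet
facet normal -0.918 0.044 0.395
outer loop
vertex 1.778 1.453 -0.694
vertex 1.617 0.813 -0.996
vertex 1.905 0.838 -0.33
endloop
endfacet
facet normal 0.555 0.749 0.361
outer loop
vertex 2.407 1.681 -0.975
vertex 2.393 1.374 -0.317
vertex 2.923 1.207 -0.784
endloop
endfacet
facet normal 0.062 -0.080 0.995
outer loop
vertex 2.393 1.374 -0.317
vertex 1.905 0.838 -0.33
vertex 2.612 0.686 -0.386
endloop
endfacet
facet normal -0.702 -0.632 0.327
outer loop
vertex 1.905 0.838 -0.33
vertex 1.617 0.813 -0.996
vertex 2.133 0.339 -0.805
endloop
endfacet
facet normal -0.679 -0.144 -0.720
outer loop
vertex 1.617 0.813 -0.996
vertex 1.928 1.334 -1.394
vertex 2.147 0.646 -1.463
endloop
endfacet
facet normal 0.097 0.709 -0.698
outer loop
vertex 1.928 1.334 -1.394
vertex 2.407 1.681 -0.975
vertex 2.635 1.182 -1.45
endloop
endfacet
facet normal 0.903 -0.346 0.252
outer loop
vertex 2.762 0.567 -1.086
vertex 2.923 1.207 -0.784
vertex 2.612 0.686 -0.386
endloop
endfacet
facet normal 0.424 -0.874 0.239
outer loop
vertex 2.762 0.567 -1.086
vertex 2.612 0.686 -0.386
vertex 2.133 0.339 -0.805
endloop
endfacet
facet normal 0.140 -0.898 -0.416
outer loop
vertex 2.762 0.567 -1.086
vertex 2.133 0.339 -0.805
vertex 2.147 0.646 -1.463
endloop
endfacet
facet normal 0.446 -0.386 -0.808
outer loop
vertex 2.762 0.567 -1.086
vertex 2.147 0.646 -1.463
vertex 2.635 1.182 -1.45
endloop
endfacet
facet normal 0.918 -0.044 -0.395
outer loop
vertex 2.762 0.567 -1.086
vertex 2.635 1.182 -1.45
vertex 2.923 1.207 -0.784
endloop
endfacet
facet normal 0.679 0.144 0.720
outer loop
vertex 2.612 0.686 -0.386
vertex 2.923 1.207 -0.784
vertex 2.393 1.374 -0.317
endloop
endfacet
facet normal -0.097 -0.709 0.698
outer loop
vertex 2.133 0.339 -0.805
vertex 2.612 0.686 -0.386
vertex 1.905 0.838 -0.33
endloop
endfacet
facet normal -0.555 -0.749 -0.361
outer loop
vertex 2.147 0.646 -1.463
vertex 2.133 0.339 -0.805
vertex 1.617 0.813 -0.996
endloop
endfacet
facet normal -0.062 0.080 -0.995
outer loop
vertex 2.635 1.182 -1.45
vertex 2.147 0.646 -1.463
vertex 1.928 1.334 -1.394
endloop
endfacet
facet normal 0.702 0.632 -0.327
outer loop
vertex 2.923 1.207 -0.784
vertex 2.635 1.182 -1.45
vertex 2.407 1.681 -0.975
endloop
endfacet
facet normal -0.527 0.821 -0.217
outer loop
vertex -0.679 3.276 -0.706
vertex 0.273 3.924 -0.567
vertex -0.404 3.132 -1.917
endloop
endfacet
facet normal -0.821 -0.559 -0.120
outer loop
vertex 0.287 2.056 -1.633
vertex -0.679 3.276 -0.706
vertex -0.404 3.132 -1.917
endloop
endfacet
facet normal -0.527 0.821 -0.217
outer loop
vertex -0.404 3.132 -1.917
vertex 0.273 3.924 -0.567
vertex 0.548 3.78 -1.778
endloop
endfacet
facet normal 0.220 -0.115 -0.969
outer loop
vertex 0.548 3.78 -1.778
vertex 0.287 2.056 -1.633
vertex -0.404 3.132 -1.917
endloop
endfacet
facet normal -0.220 0.115 0.969
outer loop
vertex -0.679 3.276 -0.706
vertex 0.964 2.848 -0.283
vertex 0.273 3.924 -0.567
endloop
endfacet
facet normal -0.821 -0.559 -0.120
outer loop
vertex 0.012 2.2 -0.422
vertex -0.679 3.276 -0.706
vertex 0.287 2.056 -1.633
endloop
endfacet
facet normal -0.220 0.115 0.969
outer loop
vertex 0.012 2.2 -0.422
vertex 0.964 2.848 -0.283
vertex -0.679 3.276 -0.706
endloop
endfacet
facet normal 0.821 0.559 0.120
outer loop
vertex 0.273 3.924 -0.567
vertex 0.964 2.848 -0.283
vertex 0.548 3.78 -1.778
endloop
endfacet
facet normal 0.220 -0.115 -0.969
outer loop
vertex 1.239 2.704 -1.494
vertex 0.287 2.056 -1.633
vertex 0.548 3.78 -1.778
endloop
endfacet
facet normal 0.821 0.559 0.120
outer loop
vertex 0.548 3.78 -1.778
vertex 0.964 2.848 -0.283
vertex 1.239 2.704 -1.494
endloop
endfacet
facet normal 0.527 -0.821 0.217
outer loop
vertex 1.239 2.704 -1.494
vertex 0.012 2.2 -0.422
vertex 0.287 2.056 -1.633
endloop
endfacet
facet normal 0.527 -0.821 0.217
outer loop
vertex 0.964 2.848 -0.283
vertex 0.012 2.2 -0.422
vertex 1.239 2.704 -1.494
endloop
endfacet
facet normal -0.710 0.669 0.217
outer loop
vertex -0.4 -0.522 -1.655
vertex 0.248 -0.055 -0.974
vertex 0.277 0.672 -3.122
endloop
endfacet
facet normal -0.618 -0.446 -0.648
outer loop
vertex 1.272 -0.265 -3.426
vertex -0.4 -0.522 -1.655
vertex 0.277 0.672 -3.122
endloop
endfacet
facet normal -0.710 0.669 0.217
outer loop
vertex 0.277 0.672 -3.122
vertex 0.248 -0.055 -0.974
vertex 0.926 1.14 -2.441
endloop
endfacet
facet normal 0.337 0.595 -0.730
outer loop
vertex 0.926 1.14 -2.441
vertex 1.272 -0.265 -3.426
vertex 0.277 0.672 -3.122
endloop
endfacet
facet normal -0.338 -0.595 0.729
outer loop
vertex -0.4 -0.522 -1.655
vertex 1.243 -0.992 -1.278
vertex 0.248 -0.055 -0.974
endloop
endfacet
facet normal -0.618 -0.445 -0.648
outer loop
vertex 0.594 -1.46 -1.959
vertex -0.4 -0.522 -1.655
vertex 1.272 -0.265 -3.426
endloop
endfacet
facet normal -0.338 -0.594 0.730
outer loop
vertex 0.594 -1.46 -1.959
vertex 1.243 -0.992 -1.278
vertex -0.4 -0.522 -1.655
endloop
endfacet
facet normal 0.618 0.445 0.648
outer loop
vertex 0.248 -0.055 -0.974
vertex 1.243 -0.992 -1.278
vertex 0.926 1.14 -2.441
endloop
endfacet
facet normal 0.338 0.595 -0.729
outer loop
vertex 1.92 0.202 -2.745
vertex 1.272 -0.265 -3.426
vertex 0.926 1.14 -2.441
endloop
endfacet
facet normal 0.618 0.445 0.648
outer loop
vertex 0.926 1.14 -2.441
vertex 1.243 -0.992 -1.278
vertex 1.92 0.202 -2.745
endloop
endfacet
facet normal 0.710 -0.669 -0.217
outer loop
vertex 1.92 0.202 -2.745
vertex 0.594 -1.46 -1.959
vertex 1.272 -0.265 -3.426
endloop
endfacet
facet normal 0.710 -0.669 -0.217
outer loop
vertex 1.243 -0.992 -1.278
vertex 0.594 -1.46 -1.959
vertex 1.92 0.202 -2.745
endloop
endfacet

endsolid


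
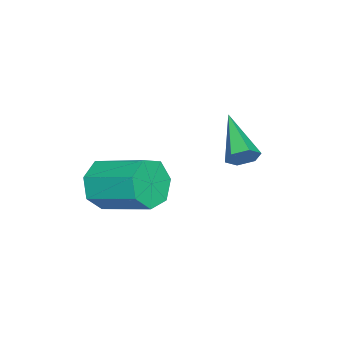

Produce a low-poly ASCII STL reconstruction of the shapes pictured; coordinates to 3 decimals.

solid 
facet normal 0.742 0.504 -0.442
outer loop
vertex -1.034 -0.878 2.044
vertex -1.379 -0.641 1.735
vertex -1.251 -0.429 2.192
endloop
endfacet
facet normal 0.317 -0.155 0.936
outer loop
vertex -1.034 -0.878 2.044
vertex -1.251 -0.429 2.192
vertex -2.641 -1.499 2.485
endloop
endfacet
facet normal 0.742 0.504 -0.442
outer loop
vertex -1.251 -0.429 2.192
vertex -1.379 -0.641 1.735
vertex -1.596 -0.192 1.883
endloop
endfacet
facet normal -0.285 0.580 0.763
outer loop
vertex -1.251 -0.429 2.192
vertex -1.596 -0.192 1.883
vertex -2.641 -1.499 2.485
endloop
endfacet
facet normal 0.742 0.504 -0.442
outer loop
vertex -1.596 -0.192 1.883
vertex -1.379 -0.641 1.735
vertex -1.724 -0.404 1.426
endloop
endfacet
facet normal -0.793 0.607 -0.059
outer loop
vertex -1.596 -0.192 1.883
vertex -1.724 -0.404 1.426
vertex -2.641 -1.499 2.485
endloop
endfacet
facet normal 0.742 0.505 -0.441
outer loop
vertex -1.724 -0.404 1.426
vertex -1.379 -0.641 1.735
vertex -1.507 -0.853 1.277
endloop
endfacet
facet normal -0.698 -0.102 -0.709
outer loop
vertex -1.724 -0.404 1.426
vertex -1.507 -0.853 1.277
vertex -2.641 -1.499 2.485
endloop
endfacet
facet normal 0.742 0.505 -0.441
outer loop
vertex -1.507 -0.853 1.277
vertex -1.379 -0.641 1.735
vertex -1.162 -1.09 1.586
endloop
endfacet
facet normal -0.095 -0.838 -0.537
outer loop
vertex -1.507 -0.853 1.277
vertex -1.162 -1.09 1.586
vertex -2.641 -1.499 2.485
endloop
endfacet
facet normal 0.742 0.505 -0.441
outer loop
vertex -1.162 -1.09 1.586
vertex -1.379 -0.641 1.735
vertex -1.034 -0.878 2.044
endloop
endfacet
facet normal 0.413 -0.865 0.285
outer loop
vertex -1.162 -1.09 1.586
vertex -1.034 -0.878 2.044
vertex -2.641 -1.499 2.485
endloop
endfacet
facet normal -0.201 -0.901 -0.384
outer loop
vertex 1.251 -3.745 0.678
vertex 0.759 -3.906 1.314
vertex 0.569 -3.558 0.596
endloop
endfacet
facet normal 0.205 0.344 -0.916
outer loop
vertex 1.251 -3.745 0.678
vertex 0.569 -3.558 0.596
vertex 1.592 -2.213 1.33
endloop
endfacet
facet normal 0.205 0.344 -0.916
outer loop
vertex 1.592 -2.213 1.33
vertex 0.569 -3.558 0.596
vertex 0.911 -2.026 1.248
endloop
endfacet
facet normal 0.201 0.901 0.384
outer loop
vertex 1.592 -2.213 1.33
vertex 0.911 -2.026 1.248
vertex 1.101 -2.374 1.966
endloop
endfacet
facet normal -0.201 -0.901 -0.384
outer loop
vertex 0.569 -3.558 0.596
vertex 0.759 -3.906 1.314
vertex 0.03 -3.633 1.055
endloop
endfacet
facet normal -0.622 0.420 -0.661
outer loop
vertex 0.569 -3.558 0.596
vertex 0.03 -3.633 1.055
vertex 0.911 -2.026 1.248
endloop
endfacet
facet normal -0.622 0.420 -0.661
outer loop
vertex 0.911 -2.026 1.248
vertex 0.03 -3.633 1.055
vertex 0.372 -2.101 1.707
endloop
endfacet
facet normal 0.201 0.901 0.384
outer loop
vertex 0.911 -2.026 1.248
vertex 0.372 -2.101 1.707
vertex 1.101 -2.374 1.966
endloop
endfacet
facet normal -0.201 -0.901 -0.384
outer loop
vertex 0.03 -3.633 1.055
vertex 0.759 -3.906 1.314
vertex 0.041 -3.914 1.709
endloop
endfacet
facet normal -0.979 0.179 0.093
outer loop
vertex 0.03 -3.633 1.055
vertex 0.041 -3.914 1.709
vertex 0.372 -2.101 1.707
endloop
endfacet
facet normal -0.980 0.179 0.092
outer loop
vertex 0.372 -2.101 1.707
vertex 0.041 -3.914 1.709
vertex 0.382 -2.382 2.361
endloop
endfacet
facet normal 0.201 0.901 0.384
outer loop
vertex 0.372 -2.101 1.707
vertex 0.382 -2.382 2.361
vertex 1.101 -2.374 1.966
endloop
endfacet
facet normal -0.201 -0.901 -0.384
outer loop
vertex 0.041 -3.914 1.709
vertex 0.759 -3.906 1.314
vertex 0.592 -4.189 2.065
endloop
endfacet
facet normal -0.599 -0.197 0.776
outer loop
vertex 0.041 -3.914 1.709
vertex 0.592 -4.189 2.065
vertex 0.382 -2.382 2.361
endloop
endfacet
facet normal -0.600 -0.197 0.775
outer loop
vertex 0.382 -2.382 2.361
vertex 0.592 -4.189 2.065
vertex 0.933 -2.657 2.718
endloop
endfacet
facet normal 0.201 0.901 0.384
outer loop
vertex 0.382 -2.382 2.361
vertex 0.933 -2.657 2.718
vertex 1.101 -2.374 1.966
endloop
endfacet
facet normal -0.201 -0.901 -0.384
outer loop
vertex 0.592 -4.189 2.065
vertex 0.759 -3.906 1.314
vertex 1.269 -4.251 1.856
endloop
endfacet
facet normal 0.231 -0.425 0.875
outer loop
vertex 0.592 -4.189 2.065
vertex 1.269 -4.251 1.856
vertex 0.933 -2.657 2.718
endloop
endfacet
facet normal 0.233 -0.424 0.875
outer loop
vertex 0.933 -2.657 2.718
vertex 1.269 -4.251 1.856
vertex 1.611 -2.718 2.508
endloop
endfacet
facet normal 0.200 0.901 0.384
outer loop
vertex 0.933 -2.657 2.718
vertex 1.611 -2.718 2.508
vertex 1.101 -2.374 1.966
endloop
endfacet
facet normal -0.201 -0.901 -0.384
outer loop
vertex 1.269 -4.251 1.856
vertex 0.759 -3.906 1.314
vertex 1.562 -4.053 1.238
endloop
endfacet
facet normal 0.889 -0.332 0.315
outer loop
vertex 1.269 -4.251 1.856
vertex 1.562 -4.053 1.238
vertex 1.611 -2.718 2.508
endloop
endfacet
facet normal 0.889 -0.333 0.316
outer loop
vertex 1.611 -2.718 2.508
vertex 1.562 -4.053 1.238
vertex 1.904 -2.521 1.891
endloop
endfacet
facet normal 0.201 0.902 0.383
outer loop
vertex 1.611 -2.718 2.508
vertex 1.904 -2.521 1.891
vertex 1.101 -2.374 1.966
endloop
endfacet
facet normal -0.201 -0.901 -0.384
outer loop
vertex 1.562 -4.053 1.238
vertex 0.759 -3.906 1.314
vertex 1.251 -3.745 0.678
endloop
endfacet
facet normal 0.876 0.010 -0.481
outer loop
vertex 1.562 -4.053 1.238
vertex 1.251 -3.745 0.678
vertex 1.904 -2.521 1.891
endloop
endfacet
facet normal 0.876 0.010 -0.482
outer loop
vertex 1.904 -2.521 1.891
vertex 1.251 -3.745 0.678
vertex 1.592 -2.213 1.33
endloop
endfacet
facet normal 0.201 0.902 0.383
outer loop
vertex 1.904 -2.521 1.891
vertex 1.592 -2.213 1.33
vertex 1.101 -2.374 1.966
endloop
endfacet

endsolid


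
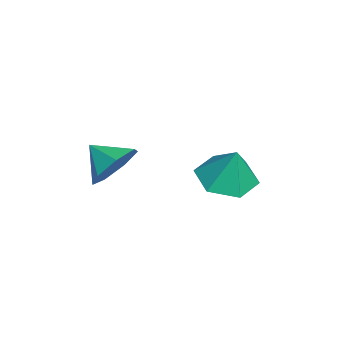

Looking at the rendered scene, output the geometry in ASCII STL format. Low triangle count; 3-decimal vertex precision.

solid 
facet normal -0.273 -0.212 -0.938
outer loop
vertex 2.618 3.305 -2.139
vertex 1.827 3.838 -2.029
vertex 2.635 4.241 -2.355
endloop
endfacet
facet normal 0.961 0.045 0.272
outer loop
vertex 2.618 3.305 -2.139
vertex 2.635 4.241 -2.355
vertex 2.193 4.122 -0.771
endloop
endfacet
facet normal -0.274 -0.210 -0.939
outer loop
vertex 2.635 4.241 -2.355
vertex 1.827 3.838 -2.029
vertex 1.845 4.774 -2.244
endloop
endfacet
facet normal 0.567 0.795 0.218
outer loop
vertex 2.635 4.241 -2.355
vertex 1.845 4.774 -2.244
vertex 2.193 4.122 -0.771
endloop
endfacet
facet normal -0.272 -0.210 -0.939
outer loop
vertex 1.845 4.774 -2.244
vertex 1.827 3.838 -2.029
vertex 1.036 4.371 -1.919
endloop
endfacet
facet normal -0.252 0.861 0.441
outer loop
vertex 1.845 4.774 -2.244
vertex 1.036 4.371 -1.919
vertex 2.193 4.122 -0.771
endloop
endfacet
facet normal -0.273 -0.212 -0.938
outer loop
vertex 1.036 4.371 -1.919
vertex 1.827 3.838 -2.029
vertex 1.019 3.436 -1.703
endloop
endfacet
facet normal -0.674 0.178 0.717
outer loop
vertex 1.036 4.371 -1.919
vertex 1.019 3.436 -1.703
vertex 2.193 4.122 -0.771
endloop
endfacet
facet normal -0.273 -0.212 -0.938
outer loop
vertex 1.019 3.436 -1.703
vertex 1.827 3.838 -2.029
vertex 1.809 2.903 -1.813
endloop
endfacet
facet normal -0.278 -0.572 0.772
outer loop
vertex 1.019 3.436 -1.703
vertex 1.809 2.903 -1.813
vertex 2.193 4.122 -0.771
endloop
endfacet
facet normal -0.273 -0.212 -0.938
outer loop
vertex 1.809 2.903 -1.813
vertex 1.827 3.838 -2.029
vertex 2.618 3.305 -2.139
endloop
endfacet
facet normal 0.539 -0.639 0.549
outer loop
vertex 1.809 2.903 -1.813
vertex 2.618 3.305 -2.139
vertex 2.193 4.122 -0.771
endloop
endfacet
facet normal 0.458 0.721 -0.520
outer loop
vertex 4.432 0.307 -0.758
vertex 4.076 0.901 -0.248
vertex 4.827 0.493 -0.152
endloop
endfacet
facet normal 0.295 -0.950 0.099
outer loop
vertex 4.432 0.307 -0.758
vertex 4.827 0.493 -0.152
vertex 3.604 0.159 0.288
endloop
endfacet
facet normal 0.458 0.721 -0.520
outer loop
vertex 4.827 0.493 -0.152
vertex 4.076 0.901 -0.248
vertex 4.656 0.986 0.381
endloop
endfacet
facet normal 0.411 -0.600 0.687
outer loop
vertex 4.827 0.493 -0.152
vertex 4.656 0.986 0.381
vertex 3.604 0.159 0.288
endloop
endfacet
facet normal 0.458 0.721 -0.520
outer loop
vertex 4.656 0.986 0.381
vertex 4.076 0.901 -0.248
vertex 4.049 1.415 0.441
endloop
endfacet
facet normal 0.010 -0.124 0.992
outer loop
vertex 4.656 0.986 0.381
vertex 4.049 1.415 0.441
vertex 3.604 0.159 0.288
endloop
endfacet
facet normal 0.458 0.721 -0.520
outer loop
vertex 4.049 1.415 0.441
vertex 4.076 0.901 -0.248
vertex 3.462 1.458 -0.017
endloop
endfacet
facet normal -0.605 0.119 0.787
outer loop
vertex 4.049 1.415 0.441
vertex 3.462 1.458 -0.017
vertex 3.604 0.159 0.288
endloop
endfacet
facet normal 0.458 0.721 -0.520
outer loop
vertex 3.462 1.458 -0.017
vertex 4.076 0.901 -0.248
vertex 3.337 1.081 -0.65
endloop
endfacet
facet normal -0.973 -0.054 0.224
outer loop
vertex 3.462 1.458 -0.017
vertex 3.337 1.081 -0.65
vertex 3.604 0.159 0.288
endloop
endfacet
facet normal 0.458 0.721 -0.520
outer loop
vertex 3.337 1.081 -0.65
vertex 4.076 0.901 -0.248
vertex 3.769 0.569 -0.979
endloop
endfacet
facet normal -0.814 -0.513 -0.272
outer loop
vertex 3.337 1.081 -0.65
vertex 3.769 0.569 -0.979
vertex 3.604 0.159 0.288
endloop
endfacet
facet normal 0.458 0.721 -0.520
outer loop
vertex 3.769 0.569 -0.979
vertex 4.076 0.901 -0.248
vertex 4.432 0.307 -0.758
endloop
endfacet
facet normal -0.251 -0.911 -0.327
outer loop
vertex 3.769 0.569 -0.979
vertex 4.432 0.307 -0.758
vertex 3.604 0.159 0.288
endloop
endfacet

endsolid


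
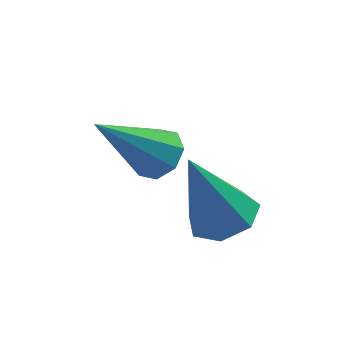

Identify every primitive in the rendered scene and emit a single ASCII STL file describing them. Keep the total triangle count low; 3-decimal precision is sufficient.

solid 
facet normal 0.358 -0.026 -0.934
outer loop
vertex 2.483 -3.156 2.014
vertex 2.038 -2.594 1.828
vertex 2.729 -2.568 2.092
endloop
endfacet
facet normal 0.684 -0.370 0.629
outer loop
vertex 2.483 -3.156 2.014
vertex 2.729 -2.568 2.092
vertex 1.362 -2.546 3.592
endloop
endfacet
facet normal 0.358 -0.025 -0.934
outer loop
vertex 2.729 -2.568 2.092
vertex 2.038 -2.594 1.828
vertex 2.455 -2.0 1.972
endloop
endfacet
facet normal 0.664 0.447 0.599
outer loop
vertex 2.729 -2.568 2.092
vertex 2.455 -2.0 1.972
vertex 1.362 -2.546 3.592
endloop
endfacet
facet normal 0.358 -0.025 -0.933
outer loop
vertex 2.455 -2.0 1.972
vertex 2.038 -2.594 1.828
vertex 1.867 -1.879 1.743
endloop
endfacet
facet normal 0.055 0.934 0.352
outer loop
vertex 2.455 -2.0 1.972
vertex 1.867 -1.879 1.743
vertex 1.362 -2.546 3.592
endloop
endfacet
facet normal 0.358 -0.025 -0.933
outer loop
vertex 1.867 -1.879 1.743
vertex 2.038 -2.594 1.828
vertex 1.408 -2.297 1.578
endloop
endfacet
facet normal -0.686 0.724 0.074
outer loop
vertex 1.867 -1.879 1.743
vertex 1.408 -2.297 1.578
vertex 1.362 -2.546 3.592
endloop
endfacet
facet normal 0.358 -0.026 -0.933
outer loop
vertex 1.408 -2.297 1.578
vertex 2.038 -2.594 1.828
vertex 1.424 -2.939 1.602
endloop
endfacet
facet normal -0.999 -0.026 -0.026
outer loop
vertex 1.408 -2.297 1.578
vertex 1.424 -2.939 1.602
vertex 1.362 -2.546 3.592
endloop
endfacet
facet normal 0.358 -0.026 -0.933
outer loop
vertex 1.424 -2.939 1.602
vertex 2.038 -2.594 1.828
vertex 1.902 -3.321 1.796
endloop
endfacet
facet normal -0.650 -0.749 0.128
outer loop
vertex 1.424 -2.939 1.602
vertex 1.902 -3.321 1.796
vertex 1.362 -2.546 3.592
endloop
endfacet
facet normal 0.358 -0.026 -0.934
outer loop
vertex 1.902 -3.321 1.796
vertex 2.038 -2.594 1.828
vertex 2.483 -3.156 2.014
endloop
endfacet
facet normal 0.099 -0.902 0.419
outer loop
vertex 1.902 -3.321 1.796
vertex 2.483 -3.156 2.014
vertex 1.362 -2.546 3.592
endloop
endfacet
facet normal 0.618 0.250 -0.745
outer loop
vertex 1.439 -0.911 2.362
vertex 0.95 -0.695 2.029
vertex 1.35 -0.444 2.445
endloop
endfacet
facet normal 0.566 -0.038 0.823
outer loop
vertex 1.439 -0.911 2.362
vertex 1.35 -0.444 2.445
vertex -0.31 -1.205 3.551
endloop
endfacet
facet normal 0.618 0.250 -0.745
outer loop
vertex 1.35 -0.444 2.445
vertex 0.95 -0.695 2.029
vertex 1.027 -0.125 2.284
endloop
endfacet
facet normal 0.225 0.611 0.759
outer loop
vertex 1.35 -0.444 2.445
vertex 1.027 -0.125 2.284
vertex -0.31 -1.205 3.551
endloop
endfacet
facet normal 0.617 0.251 -0.746
outer loop
vertex 1.027 -0.125 2.284
vertex 0.95 -0.695 2.029
vertex 0.658 -0.14 1.974
endloop
endfacet
facet normal -0.346 0.862 0.370
outer loop
vertex 1.027 -0.125 2.284
vertex 0.658 -0.14 1.974
vertex -0.31 -1.205 3.551
endloop
endfacet
facet normal 0.617 0.251 -0.746
outer loop
vertex 0.658 -0.14 1.974
vertex 0.95 -0.695 2.029
vertex 0.46 -0.48 1.696
endloop
endfacet
facet normal -0.814 0.569 -0.116
outer loop
vertex 0.658 -0.14 1.974
vertex 0.46 -0.48 1.696
vertex -0.31 -1.205 3.551
endloop
endfacet
facet normal 0.617 0.250 -0.746
outer loop
vertex 0.46 -0.48 1.696
vertex 0.95 -0.695 2.029
vertex 0.549 -0.947 1.613
endloop
endfacet
facet normal -0.905 -0.099 -0.414
outer loop
vertex 0.46 -0.48 1.696
vertex 0.549 -0.947 1.613
vertex -0.31 -1.205 3.551
endloop
endfacet
facet normal 0.618 0.249 -0.746
outer loop
vertex 0.549 -0.947 1.613
vertex 0.95 -0.695 2.029
vertex 0.872 -1.266 1.774
endloop
endfacet
facet normal -0.564 -0.748 -0.350
outer loop
vertex 0.549 -0.947 1.613
vertex 0.872 -1.266 1.774
vertex -0.31 -1.205 3.551
endloop
endfacet
facet normal 0.617 0.249 -0.746
outer loop
vertex 0.872 -1.266 1.774
vertex 0.95 -0.695 2.029
vertex 1.241 -1.251 2.084
endloop
endfacet
facet normal 0.008 -0.999 0.039
outer loop
vertex 0.872 -1.266 1.774
vertex 1.241 -1.251 2.084
vertex -0.31 -1.205 3.551
endloop
endfacet
facet normal 0.618 0.250 -0.746
outer loop
vertex 1.241 -1.251 2.084
vertex 0.95 -0.695 2.029
vertex 1.439 -0.911 2.362
endloop
endfacet
facet normal 0.475 -0.706 0.525
outer loop
vertex 1.241 -1.251 2.084
vertex 1.439 -0.911 2.362
vertex -0.31 -1.205 3.551
endloop
endfacet

endsolid


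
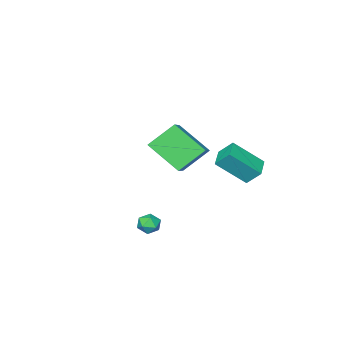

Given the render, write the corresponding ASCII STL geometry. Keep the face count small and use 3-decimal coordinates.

solid 
facet normal -0.759 -0.617 0.208
outer loop
vertex -3.592 1.068 2.322
vertex -4.764 2.063 0.996
vertex -3.264 0.396 1.528
endloop
endfacet
facet normal 0.577 -0.490 0.653
outer loop
vertex -2.376 1.117 1.284
vertex -3.592 1.068 2.322
vertex -3.264 0.396 1.528
endloop
endfacet
facet normal -0.759 -0.617 0.208
outer loop
vertex -3.264 0.396 1.528
vertex -4.764 2.063 0.996
vertex -4.436 1.391 0.202
endloop
endfacet
facet normal 0.300 -0.616 -0.728
outer loop
vertex -4.436 1.391 0.202
vertex -2.376 1.117 1.284
vertex -3.264 0.396 1.528
endloop
endfacet
facet normal -0.300 0.616 0.728
outer loop
vertex -3.592 1.068 2.322
vertex -3.876 2.784 0.752
vertex -4.764 2.063 0.996
endloop
endfacet
facet normal 0.577 -0.490 0.653
outer loop
vertex -2.704 1.789 2.078
vertex -3.592 1.068 2.322
vertex -2.376 1.117 1.284
endloop
endfacet
facet normal -0.300 0.616 0.728
outer loop
vertex -2.704 1.789 2.078
vertex -3.876 2.784 0.752
vertex -3.592 1.068 2.322
endloop
endfacet
facet normal -0.577 0.490 -0.653
outer loop
vertex -4.764 2.063 0.996
vertex -3.876 2.784 0.752
vertex -4.436 1.391 0.202
endloop
endfacet
facet normal 0.300 -0.616 -0.728
outer loop
vertex -3.548 2.112 -0.042
vertex -2.376 1.117 1.284
vertex -4.436 1.391 0.202
endloop
endfacet
facet normal -0.577 0.490 -0.653
outer loop
vertex -4.436 1.391 0.202
vertex -3.876 2.784 0.752
vertex -3.548 2.112 -0.042
endloop
endfacet
facet normal 0.759 0.617 -0.208
outer loop
vertex -3.548 2.112 -0.042
vertex -2.704 1.789 2.078
vertex -2.376 1.117 1.284
endloop
endfacet
facet normal 0.759 0.617 -0.208
outer loop
vertex -3.876 2.784 0.752
vertex -2.704 1.789 2.078
vertex -3.548 2.112 -0.042
endloop
endfacet
facet normal -0.457 0.209 0.865
outer loop
vertex 2.283 2.552 -0.203
vertex 2.429 1.978 0.013
vertex 2.825 2.459 0.106
endloop
endfacet
facet normal -0.187 0.800 0.570
outer loop
vertex 2.283 2.552 -0.203
vertex 2.825 2.459 0.106
vertex 2.814 2.823 -0.409
endloop
endfacet
facet normal -0.477 0.876 -0.077
outer loop
vertex 2.283 2.552 -0.203
vertex 2.814 2.823 -0.409
vertex 2.41 2.567 -0.82
endloop
endfacet
facet normal -0.926 0.330 -0.183
outer loop
vertex 2.283 2.552 -0.203
vertex 2.41 2.567 -0.82
vertex 2.172 2.044 -0.559
endloop
endfacet
facet normal -0.913 -0.081 0.401
outer loop
vertex 2.283 2.552 -0.203
vertex 2.172 2.044 -0.559
vertex 2.429 1.978 0.013
endloop
endfacet
facet normal 0.515 0.705 0.487
outer loop
vertex 2.814 2.823 -0.409
vertex 2.825 2.459 0.106
vertex 3.288 2.416 -0.321
endloop
endfacet
facet normal 0.079 -0.252 0.965
outer loop
vertex 2.825 2.459 0.106
vertex 2.429 1.978 0.013
vertex 3.05 1.893 -0.06
endloop
endfacet
facet normal -0.659 -0.721 0.213
outer loop
vertex 2.429 1.978 0.013
vertex 2.172 2.044 -0.559
vertex 2.646 1.637 -0.471
endloop
endfacet
facet normal -0.680 -0.056 -0.731
outer loop
vertex 2.172 2.044 -0.559
vertex 2.41 2.567 -0.82
vertex 2.635 2.001 -0.986
endloop
endfacet
facet normal 0.047 0.826 -0.561
outer loop
vertex 2.41 2.567 -0.82
vertex 2.814 2.823 -0.409
vertex 3.031 2.482 -0.893
endloop
endfacet
facet normal 0.926 -0.330 0.183
outer loop
vertex 3.177 1.908 -0.677
vertex 3.288 2.416 -0.321
vertex 3.05 1.893 -0.06
endloop
endfacet
facet normal 0.477 -0.876 0.077
outer loop
vertex 3.177 1.908 -0.677
vertex 3.05 1.893 -0.06
vertex 2.646 1.637 -0.471
endloop
endfacet
facet normal 0.187 -0.800 -0.570
outer loop
vertex 3.177 1.908 -0.677
vertex 2.646 1.637 -0.471
vertex 2.635 2.001 -0.986
endloop
endfacet
facet normal 0.457 -0.209 -0.865
outer loop
vertex 3.177 1.908 -0.677
vertex 2.635 2.001 -0.986
vertex 3.031 2.482 -0.893
endloop
endfacet
facet normal 0.913 0.081 -0.401
outer loop
vertex 3.177 1.908 -0.677
vertex 3.031 2.482 -0.893
vertex 3.288 2.416 -0.321
endloop
endfacet
facet normal 0.680 0.056 0.731
outer loop
vertex 3.05 1.893 -0.06
vertex 3.288 2.416 -0.321
vertex 2.825 2.459 0.106
endloop
endfacet
facet normal -0.047 -0.826 0.561
outer loop
vertex 2.646 1.637 -0.471
vertex 3.05 1.893 -0.06
vertex 2.429 1.978 0.013
endloop
endfacet
facet normal -0.515 -0.705 -0.487
outer loop
vertex 2.635 2.001 -0.986
vertex 2.646 1.637 -0.471
vertex 2.172 2.044 -0.559
endloop
endfacet
facet normal -0.079 0.252 -0.965
outer loop
vertex 3.031 2.482 -0.893
vertex 2.635 2.001 -0.986
vertex 2.41 2.567 -0.82
endloop
endfacet
facet normal 0.659 0.721 -0.213
outer loop
vertex 3.288 2.416 -0.321
vertex 3.031 2.482 -0.893
vertex 2.814 2.823 -0.409
endloop
endfacet
facet normal -0.666 -0.583 -0.465
outer loop
vertex -1.549 -2.52 1.444
vertex -2.825 -1.999 2.618
vertex -2.081 -0.864 0.13
endloop
endfacet
facet normal 0.705 -0.288 -0.648
outer loop
vertex -0.775 0.279 1.042
vertex -1.549 -2.52 1.444
vertex -2.081 -0.864 0.13
endloop
endfacet
facet normal -0.666 -0.583 -0.465
outer loop
vertex -2.081 -0.864 0.13
vertex -2.825 -1.999 2.618
vertex -3.357 -0.343 1.304
endloop
endfacet
facet normal -0.244 0.760 -0.603
outer loop
vertex -3.357 -0.343 1.304
vertex -0.775 0.279 1.042
vertex -2.081 -0.864 0.13
endloop
endfacet
facet normal 0.244 -0.760 0.603
outer loop
vertex -1.549 -2.52 1.444
vertex -1.519 -0.856 3.53
vertex -2.825 -1.999 2.618
endloop
endfacet
facet normal 0.705 -0.288 -0.648
outer loop
vertex -0.243 -1.377 2.356
vertex -1.549 -2.52 1.444
vertex -0.775 0.279 1.042
endloop
endfacet
facet normal 0.244 -0.760 0.603
outer loop
vertex -0.243 -1.377 2.356
vertex -1.519 -0.856 3.53
vertex -1.549 -2.52 1.444
endloop
endfacet
facet normal -0.705 0.288 0.648
outer loop
vertex -2.825 -1.999 2.618
vertex -1.519 -0.856 3.53
vertex -3.357 -0.343 1.304
endloop
endfacet
facet normal -0.244 0.760 -0.603
outer loop
vertex -2.051 0.8 2.216
vertex -0.775 0.279 1.042
vertex -3.357 -0.343 1.304
endloop
endfacet
facet normal -0.705 0.288 0.648
outer loop
vertex -3.357 -0.343 1.304
vertex -1.519 -0.856 3.53
vertex -2.051 0.8 2.216
endloop
endfacet
facet normal 0.666 0.583 0.465
outer loop
vertex -2.051 0.8 2.216
vertex -0.243 -1.377 2.356
vertex -0.775 0.279 1.042
endloop
endfacet
facet normal 0.666 0.583 0.465
outer loop
vertex -1.519 -0.856 3.53
vertex -0.243 -1.377 2.356
vertex -2.051 0.8 2.216
endloop
endfacet

endsolid
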